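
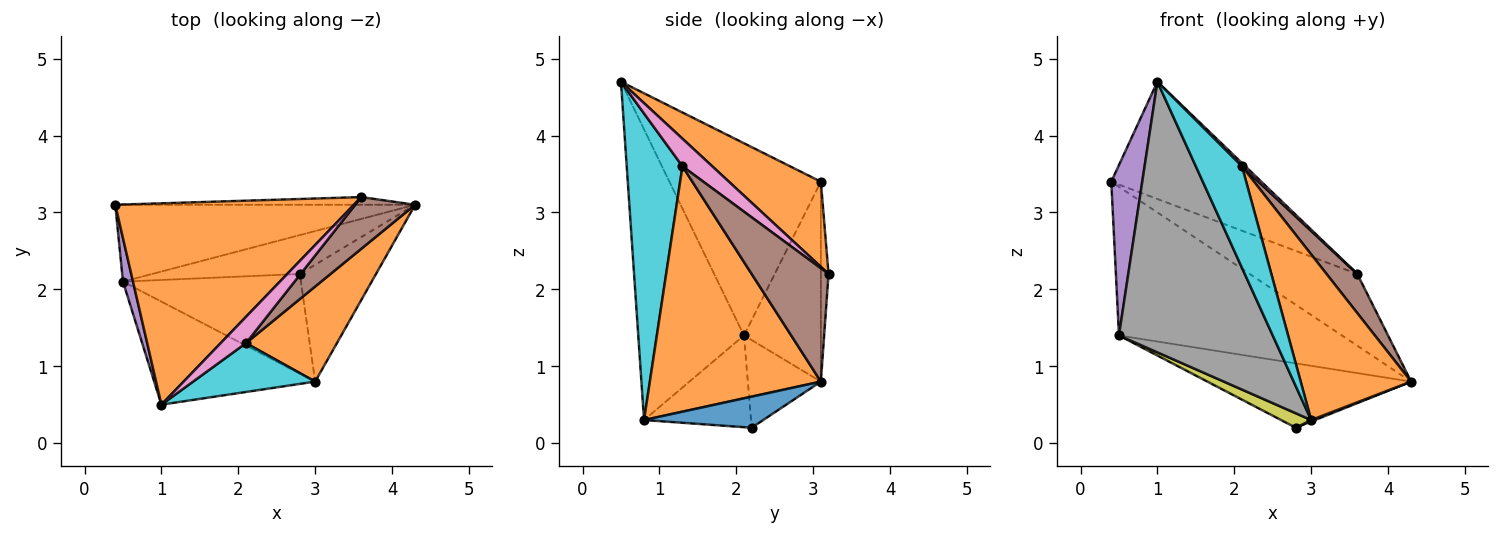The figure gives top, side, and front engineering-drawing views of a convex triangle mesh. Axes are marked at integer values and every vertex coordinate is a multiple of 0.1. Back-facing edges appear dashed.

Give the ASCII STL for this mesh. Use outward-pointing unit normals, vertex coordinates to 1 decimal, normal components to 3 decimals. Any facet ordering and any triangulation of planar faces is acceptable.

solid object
 facet normal -0.071 0.992 -0.106
  outer loop
   vertex 3.6 3.2 2.2
   vertex 4.3 3.1 0.8
   vertex 0.4 3.1 3.4
  endloop
 endfacet
 facet normal 0.295 0.481 0.826
  outer loop
   vertex 3.6 3.2 2.2
   vertex 0.4 3.1 3.4
   vertex 1.0 0.5 4.7
  endloop
 endfacet
 facet normal -0.293 0.849 -0.439
  outer loop
   vertex 0.5 2.1 1.4
   vertex 0.4 3.1 3.4
   vertex 4.3 3.1 0.8
  endloop
 endfacet
 facet normal -0.293 0.818 -0.494
  outer loop
   vertex 0.5 2.1 1.4
   vertex 4.3 3.1 0.8
   vertex 2.8 2.2 0.2
  endloop
 endfacet
 facet normal -0.978 -0.200 0.051
  outer loop
   vertex 0.5 2.1 1.4
   vertex 1.0 0.5 4.7
   vertex 0.4 3.1 3.4
  endloop
 endfacet
 facet normal 0.834 -0.333 0.441
  outer loop
   vertex 2.1 1.3 3.6
   vertex 4.3 3.1 0.8
   vertex 3.6 3.2 2.2
  endloop
 endfacet
 facet normal 0.734 -0.083 0.674
  outer loop
   vertex 2.1 1.3 3.6
   vertex 3.6 3.2 2.2
   vertex 1.0 0.5 4.7
  endloop
 endfacet
 facet normal -0.541 -0.786 -0.299
  outer loop
   vertex 3.0 0.8 0.3
   vertex 1.0 0.5 4.7
   vertex 0.5 2.1 1.4
  endloop
 endfacet
 facet normal -0.454 -0.128 -0.882
  outer loop
   vertex 3.0 0.8 0.3
   vertex 0.5 2.1 1.4
   vertex 2.8 2.2 0.2
  endloop
 endfacet
 facet normal 0.737 -0.610 0.293
  outer loop
   vertex 3.0 0.8 0.3
   vertex 2.1 1.3 3.6
   vertex 1.0 0.5 4.7
  endloop
 endfacet
 facet normal 0.378 -0.012 -0.926
  outer loop
   vertex 3.0 0.8 0.3
   vertex 2.8 2.2 0.2
   vertex 4.3 3.1 0.8
  endloop
 endfacet
 facet normal 0.802 -0.518 0.297
  outer loop
   vertex 3.0 0.8 0.3
   vertex 4.3 3.1 0.8
   vertex 2.1 1.3 3.6
  endloop
 endfacet
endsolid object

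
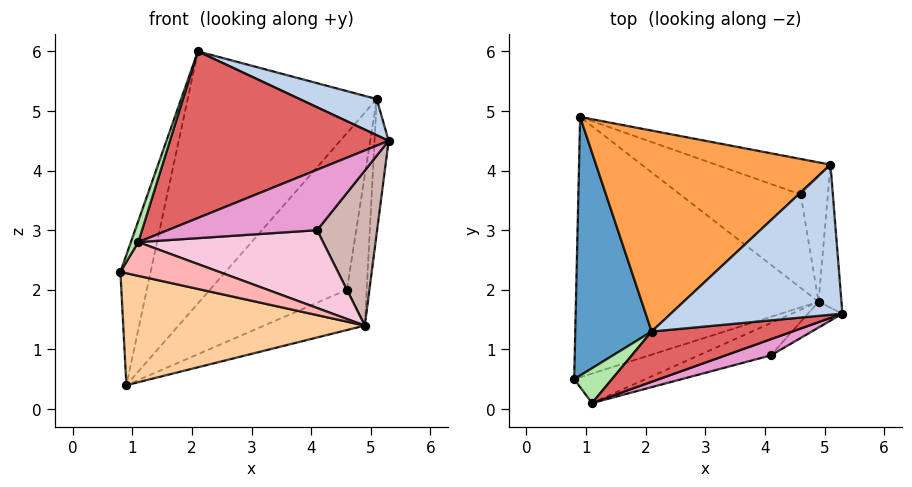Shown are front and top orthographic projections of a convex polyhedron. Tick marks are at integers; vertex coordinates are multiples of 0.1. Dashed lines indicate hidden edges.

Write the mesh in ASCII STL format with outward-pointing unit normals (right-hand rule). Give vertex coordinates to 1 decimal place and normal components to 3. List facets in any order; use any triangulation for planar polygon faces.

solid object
 facet normal -0.942 0.150 0.299
  outer loop
   vertex 2.1 1.3 6.0
   vertex 0.9 4.9 0.4
   vertex 0.8 0.5 2.3
  endloop
 endfacet
 facet normal 0.431 -0.211 0.877
  outer loop
   vertex 5.1 4.1 5.2
   vertex 2.1 1.3 6.0
   vertex 5.3 1.6 4.5
  endloop
 endfacet
 facet normal -0.491 0.681 0.543
  outer loop
   vertex 5.1 4.1 5.2
   vertex 0.9 4.9 0.4
   vertex 2.1 1.3 6.0
  endloop
 endfacet
 facet normal -0.076 -0.394 -0.916
  outer loop
   vertex 4.9 1.8 1.4
   vertex 0.8 0.5 2.3
   vertex 0.9 4.9 0.4
  endloop
 endfacet
 facet normal 0.986 0.113 -0.120
  outer loop
   vertex 4.9 1.8 1.4
   vertex 5.1 4.1 5.2
   vertex 5.3 1.6 4.5
  endloop
 endfacet
 facet normal -0.904 -0.221 0.366
  outer loop
   vertex 1.1 0.1 2.8
   vertex 2.1 1.3 6.0
   vertex 0.8 0.5 2.3
  endloop
 endfacet
 facet normal 0.220 -0.934 0.282
  outer loop
   vertex 1.1 0.1 2.8
   vertex 5.3 1.6 4.5
   vertex 2.1 1.3 6.0
  endloop
 endfacet
 facet normal 0.094 -0.749 -0.656
  outer loop
   vertex 1.1 0.1 2.8
   vertex 0.8 0.5 2.3
   vertex 4.9 1.8 1.4
  endloop
 endfacet
 facet normal 0.401 0.893 -0.202
  outer loop
   vertex 4.6 3.6 2.0
   vertex 0.9 4.9 0.4
   vertex 5.1 4.1 5.2
  endloop
 endfacet
 facet normal 0.473 0.349 -0.809
  outer loop
   vertex 4.6 3.6 2.0
   vertex 4.9 1.8 1.4
   vertex 0.9 4.9 0.4
  endloop
 endfacet
 facet normal 0.958 0.221 -0.184
  outer loop
   vertex 4.6 3.6 2.0
   vertex 5.1 4.1 5.2
   vertex 4.9 1.8 1.4
  endloop
 endfacet
 facet normal 0.615 -0.777 -0.130
  outer loop
   vertex 4.1 0.9 3.0
   vertex 4.9 1.8 1.4
   vertex 5.3 1.6 4.5
  endloop
 endfacet
 facet normal 0.234 -0.939 0.251
  outer loop
   vertex 4.1 0.9 3.0
   vertex 5.3 1.6 4.5
   vertex 1.1 0.1 2.8
  endloop
 endfacet
 facet normal 0.262 -0.891 -0.370
  outer loop
   vertex 4.1 0.9 3.0
   vertex 1.1 0.1 2.8
   vertex 4.9 1.8 1.4
  endloop
 endfacet
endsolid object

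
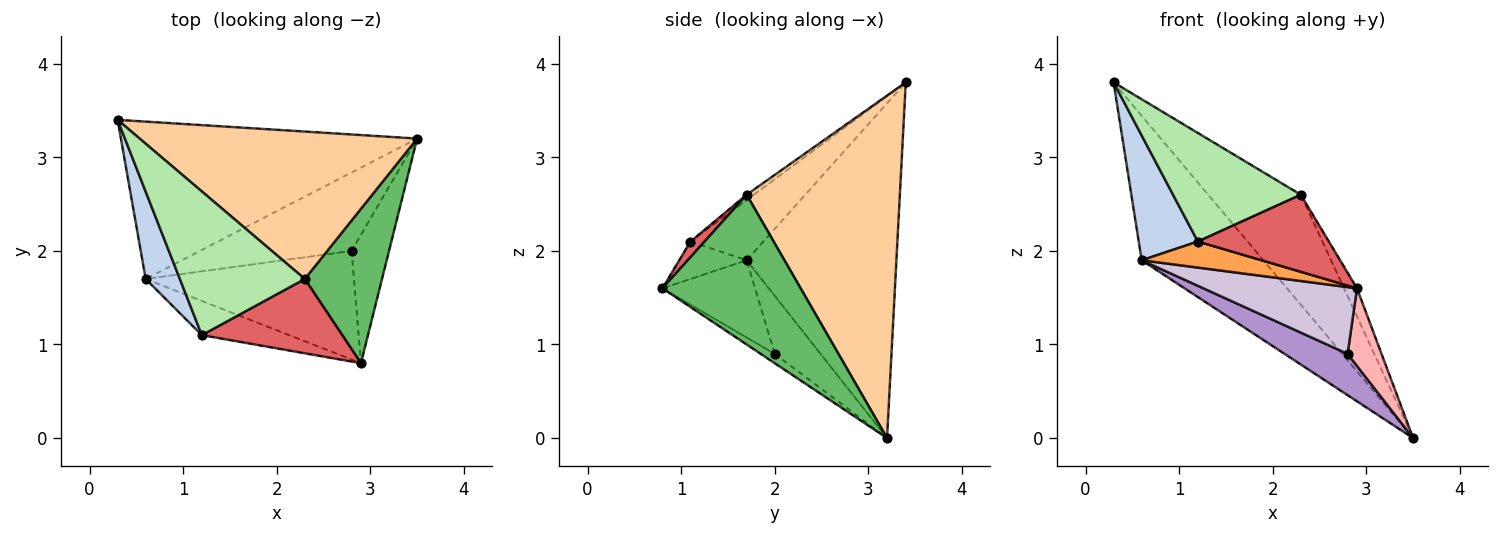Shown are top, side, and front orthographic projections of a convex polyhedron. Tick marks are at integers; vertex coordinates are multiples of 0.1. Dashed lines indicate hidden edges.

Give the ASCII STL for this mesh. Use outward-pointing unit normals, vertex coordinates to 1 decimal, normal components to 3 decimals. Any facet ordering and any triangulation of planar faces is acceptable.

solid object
 facet normal -0.640 0.520 -0.566
  outer loop
   vertex 0.6 1.7 1.9
   vertex 0.3 3.4 3.8
   vertex 3.5 3.2 0.0
  endloop
 endfacet
 facet normal -0.711 -0.576 0.403
  outer loop
   vertex 1.2 1.1 2.1
   vertex 0.3 3.4 3.8
   vertex 0.6 1.7 1.9
  endloop
 endfacet
 facet normal -0.323 -0.574 -0.753
  outer loop
   vertex 1.2 1.1 2.1
   vertex 0.6 1.7 1.9
   vertex 2.9 0.8 1.6
  endloop
 endfacet
 facet normal 0.703 0.425 0.570
  outer loop
   vertex 2.3 1.7 2.6
   vertex 3.5 3.2 0.0
   vertex 0.3 3.4 3.8
  endloop
 endfacet
 facet normal 0.886 0.083 0.457
  outer loop
   vertex 2.3 1.7 2.6
   vertex 2.9 0.8 1.6
   vertex 3.5 3.2 0.0
  endloop
 endfacet
 facet normal -0.034 -0.603 0.797
  outer loop
   vertex 2.3 1.7 2.6
   vertex 0.3 3.4 3.8
   vertex 1.2 1.1 2.1
  endloop
 endfacet
 facet normal 0.077 -0.718 0.692
  outer loop
   vertex 2.3 1.7 2.6
   vertex 1.2 1.1 2.1
   vertex 2.9 0.8 1.6
  endloop
 endfacet
 facet normal -0.209 -0.506 -0.837
  outer loop
   vertex 2.8 2.0 0.9
   vertex 3.5 3.2 0.0
   vertex 2.9 0.8 1.6
  endloop
 endfacet
 facet normal -0.321 -0.441 -0.838
  outer loop
   vertex 2.8 2.0 0.9
   vertex 0.6 1.7 1.9
   vertex 3.5 3.2 0.0
  endloop
 endfacet
 facet normal -0.301 -0.499 -0.813
  outer loop
   vertex 2.8 2.0 0.9
   vertex 2.9 0.8 1.6
   vertex 0.6 1.7 1.9
  endloop
 endfacet
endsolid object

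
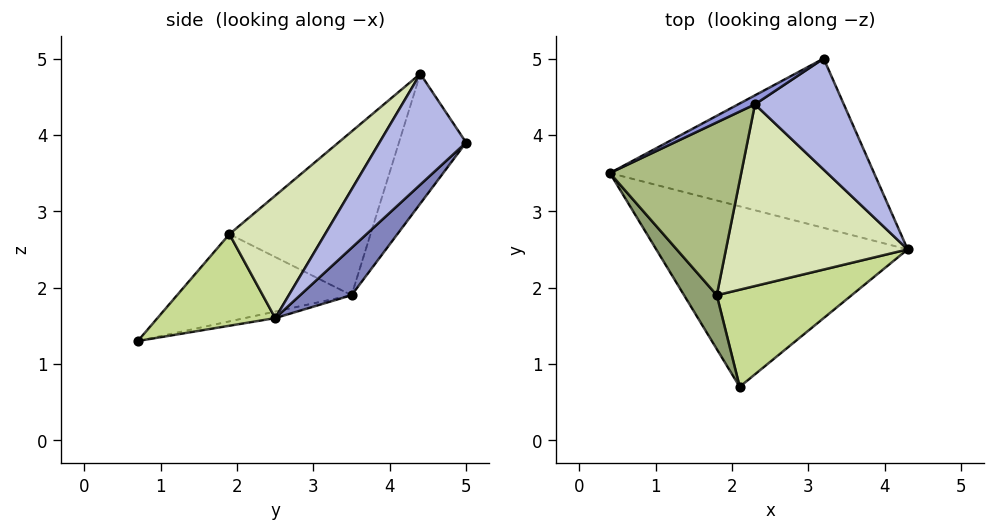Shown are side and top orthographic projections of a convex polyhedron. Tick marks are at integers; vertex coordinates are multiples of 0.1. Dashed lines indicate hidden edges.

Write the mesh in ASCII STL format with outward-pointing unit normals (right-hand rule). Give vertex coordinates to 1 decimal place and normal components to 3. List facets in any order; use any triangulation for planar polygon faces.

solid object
 facet normal -0.026 0.195 -0.981
  outer loop
   vertex 2.1 0.7 1.3
   vertex 0.4 3.5 1.9
   vertex 4.3 2.5 1.6
  endloop
 endfacet
 facet normal 0.126 0.701 -0.702
  outer loop
   vertex 3.2 5.0 3.9
   vertex 4.3 2.5 1.6
   vertex 0.4 3.5 1.9
  endloop
 endfacet
 facet normal -0.507 0.859 0.066
  outer loop
   vertex 3.2 5.0 3.9
   vertex 0.4 3.5 1.9
   vertex 2.3 4.4 4.8
  endloop
 endfacet
 facet normal 0.760 -0.226 0.609
  outer loop
   vertex 3.2 5.0 3.9
   vertex 2.3 4.4 4.8
   vertex 4.3 2.5 1.6
  endloop
 endfacet
 facet normal -0.787 -0.541 0.295
  outer loop
   vertex 1.8 1.9 2.7
   vertex 0.4 3.5 1.9
   vertex 2.1 0.7 1.3
  endloop
 endfacet
 facet normal -0.732 -0.347 0.587
  outer loop
   vertex 1.8 1.9 2.7
   vertex 2.3 4.4 4.8
   vertex 0.4 3.5 1.9
  endloop
 endfacet
 facet normal 0.434 -0.636 0.638
  outer loop
   vertex 1.8 1.9 2.7
   vertex 2.1 0.7 1.3
   vertex 4.3 2.5 1.6
  endloop
 endfacet
 facet normal 0.435 -0.629 0.645
  outer loop
   vertex 1.8 1.9 2.7
   vertex 4.3 2.5 1.6
   vertex 2.3 4.4 4.8
  endloop
 endfacet
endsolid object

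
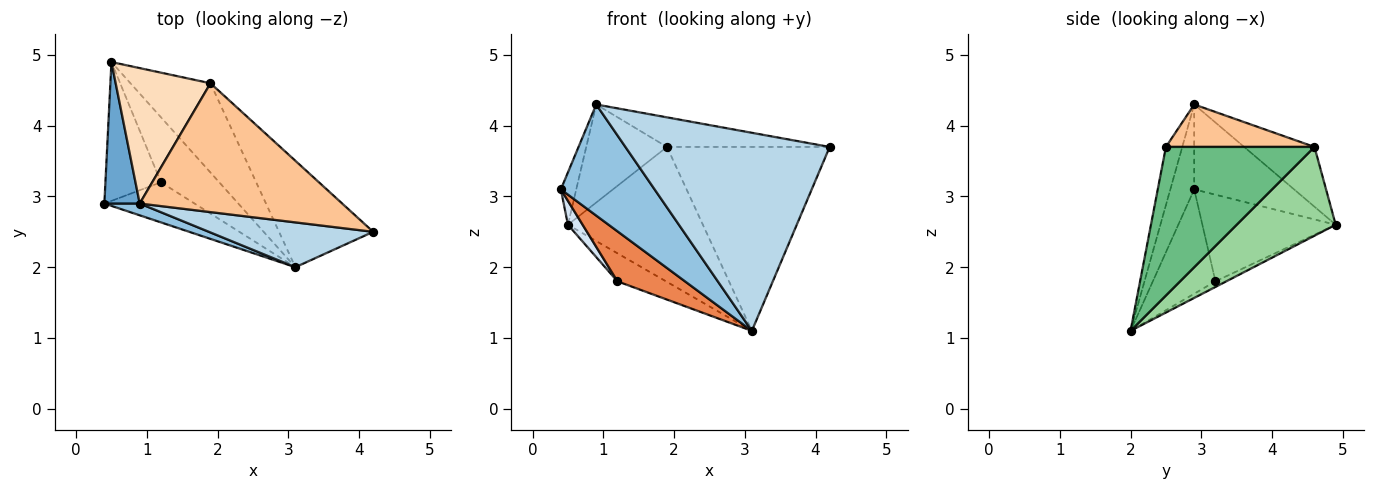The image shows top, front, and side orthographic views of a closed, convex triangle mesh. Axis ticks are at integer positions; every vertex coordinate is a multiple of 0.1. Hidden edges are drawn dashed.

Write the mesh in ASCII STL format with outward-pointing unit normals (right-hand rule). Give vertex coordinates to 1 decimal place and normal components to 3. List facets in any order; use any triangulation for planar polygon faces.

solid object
 facet normal -0.914 0.141 0.381
  outer loop
   vertex 0.9 2.9 4.3
   vertex 0.5 4.9 2.6
   vertex 0.4 2.9 3.1
  endloop
 endfacet
 facet normal -0.246 -0.964 0.102
  outer loop
   vertex 0.9 2.9 4.3
   vertex 0.4 2.9 3.1
   vertex 3.1 2.0 1.1
  endloop
 endfacet
 facet normal -0.078 -0.972 0.220
  outer loop
   vertex 0.9 2.9 4.3
   vertex 3.1 2.0 1.1
   vertex 4.2 2.5 3.7
  endloop
 endfacet
 facet normal -0.838 -0.092 -0.537
  outer loop
   vertex 1.2 3.2 1.8
   vertex 0.4 2.9 3.1
   vertex 0.5 4.9 2.6
  endloop
 endfacet
 facet normal -0.586 -0.632 -0.507
  outer loop
   vertex 1.2 3.2 1.8
   vertex 3.1 2.0 1.1
   vertex 0.4 2.9 3.1
  endloop
 endfacet
 facet normal -0.088 0.394 -0.915
  outer loop
   vertex 1.2 3.2 1.8
   vertex 0.5 4.9 2.6
   vertex 3.1 2.0 1.1
  endloop
 endfacet
 facet normal 0.200 0.219 0.955
  outer loop
   vertex 1.9 4.6 3.7
   vertex 0.9 2.9 4.3
   vertex 4.2 2.5 3.7
  endloop
 endfacet
 facet normal -0.455 0.522 0.721
  outer loop
   vertex 1.9 4.6 3.7
   vertex 0.5 4.9 2.6
   vertex 0.9 2.9 4.3
  endloop
 endfacet
 facet normal 0.620 0.679 -0.393
  outer loop
   vertex 1.9 4.6 3.7
   vertex 4.2 2.5 3.7
   vertex 3.1 2.0 1.1
  endloop
 endfacet
 facet normal 0.522 0.711 -0.470
  outer loop
   vertex 1.9 4.6 3.7
   vertex 3.1 2.0 1.1
   vertex 0.5 4.9 2.6
  endloop
 endfacet
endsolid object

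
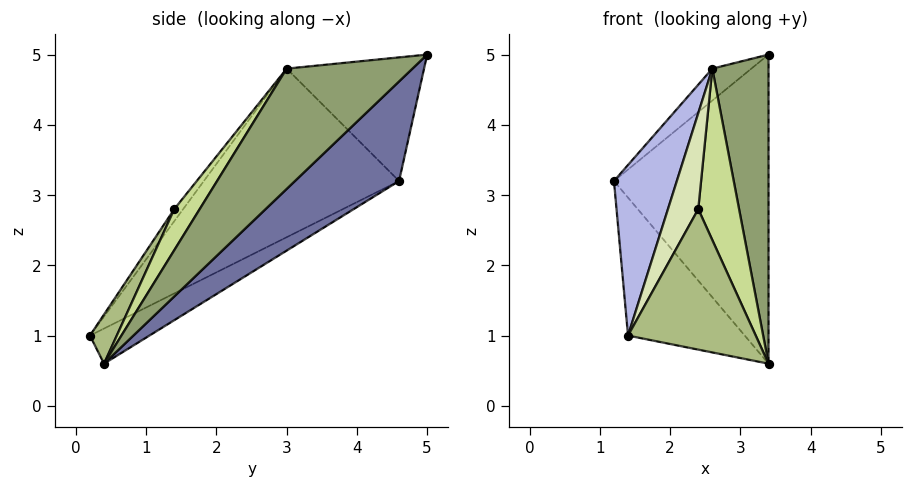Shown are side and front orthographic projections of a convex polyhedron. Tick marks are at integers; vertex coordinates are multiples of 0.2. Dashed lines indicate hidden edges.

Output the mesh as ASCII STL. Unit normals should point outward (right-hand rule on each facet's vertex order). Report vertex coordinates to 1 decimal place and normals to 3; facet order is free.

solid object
 facet normal 0.422 0.627 -0.655
  outer loop
   vertex 3.4 5.0 5.0
   vertex 3.4 0.4 0.6
   vertex 1.2 4.6 3.2
  endloop
 endfacet
 facet normal -0.218 0.428 -0.877
  outer loop
   vertex 1.4 0.2 1.0
   vertex 1.2 4.6 3.2
   vertex 3.4 0.4 0.6
  endloop
 endfacet
 facet normal -0.642 0.182 0.744
  outer loop
   vertex 2.6 3.0 4.8
   vertex 3.4 5.0 5.0
   vertex 1.2 4.6 3.2
  endloop
 endfacet
 facet normal -0.842 -0.271 0.466
  outer loop
   vertex 2.6 3.0 4.8
   vertex 1.2 4.6 3.2
   vertex 1.4 0.2 1.0
  endloop
 endfacet
 facet normal 0.840 -0.375 0.392
  outer loop
   vertex 2.6 3.0 4.8
   vertex 3.4 0.4 0.6
   vertex 3.4 5.0 5.0
  endloop
 endfacet
 facet normal 0.181 -0.862 0.474
  outer loop
   vertex 2.4 1.4 2.8
   vertex 1.4 0.2 1.0
   vertex 3.4 0.4 0.6
  endloop
 endfacet
 facet normal 0.448 -0.719 0.531
  outer loop
   vertex 2.4 1.4 2.8
   vertex 3.4 0.4 0.6
   vertex 2.6 3.0 4.8
  endloop
 endfacet
 facet normal -0.220 -0.751 0.623
  outer loop
   vertex 2.4 1.4 2.8
   vertex 2.6 3.0 4.8
   vertex 1.4 0.2 1.0
  endloop
 endfacet
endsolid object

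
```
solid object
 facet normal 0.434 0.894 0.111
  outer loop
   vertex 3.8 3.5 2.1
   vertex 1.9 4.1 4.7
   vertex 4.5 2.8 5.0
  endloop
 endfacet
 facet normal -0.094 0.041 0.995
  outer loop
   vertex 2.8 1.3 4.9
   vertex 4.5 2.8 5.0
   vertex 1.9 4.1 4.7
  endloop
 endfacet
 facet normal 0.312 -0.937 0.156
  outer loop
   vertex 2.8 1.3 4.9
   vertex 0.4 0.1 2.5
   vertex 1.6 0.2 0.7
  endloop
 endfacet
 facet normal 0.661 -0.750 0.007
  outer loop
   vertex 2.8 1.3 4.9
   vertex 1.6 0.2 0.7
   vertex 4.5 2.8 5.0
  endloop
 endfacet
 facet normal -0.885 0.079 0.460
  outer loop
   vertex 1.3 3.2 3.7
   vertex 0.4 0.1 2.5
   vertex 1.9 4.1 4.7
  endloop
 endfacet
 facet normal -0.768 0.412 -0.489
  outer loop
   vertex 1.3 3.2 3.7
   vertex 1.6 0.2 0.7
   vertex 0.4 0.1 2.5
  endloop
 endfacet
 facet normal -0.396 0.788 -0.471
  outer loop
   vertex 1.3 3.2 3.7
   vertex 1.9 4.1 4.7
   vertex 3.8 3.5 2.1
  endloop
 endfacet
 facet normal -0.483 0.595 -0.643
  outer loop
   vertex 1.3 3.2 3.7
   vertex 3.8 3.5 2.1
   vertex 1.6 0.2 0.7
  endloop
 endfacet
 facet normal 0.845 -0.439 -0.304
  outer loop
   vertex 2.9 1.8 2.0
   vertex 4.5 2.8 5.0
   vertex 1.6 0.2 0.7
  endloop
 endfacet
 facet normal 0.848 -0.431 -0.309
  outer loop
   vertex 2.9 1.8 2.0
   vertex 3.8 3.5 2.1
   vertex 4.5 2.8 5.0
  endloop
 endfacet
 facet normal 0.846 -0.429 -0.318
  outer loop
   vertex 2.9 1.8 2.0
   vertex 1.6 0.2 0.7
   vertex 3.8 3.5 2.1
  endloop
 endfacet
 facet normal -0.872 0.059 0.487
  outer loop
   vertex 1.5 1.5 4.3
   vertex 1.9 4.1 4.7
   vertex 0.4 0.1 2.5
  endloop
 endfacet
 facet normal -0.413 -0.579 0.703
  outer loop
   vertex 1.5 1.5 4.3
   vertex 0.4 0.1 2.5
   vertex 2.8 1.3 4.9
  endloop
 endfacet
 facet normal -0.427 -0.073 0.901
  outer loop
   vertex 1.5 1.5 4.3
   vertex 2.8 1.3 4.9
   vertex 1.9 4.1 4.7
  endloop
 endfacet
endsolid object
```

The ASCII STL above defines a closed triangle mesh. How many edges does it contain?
21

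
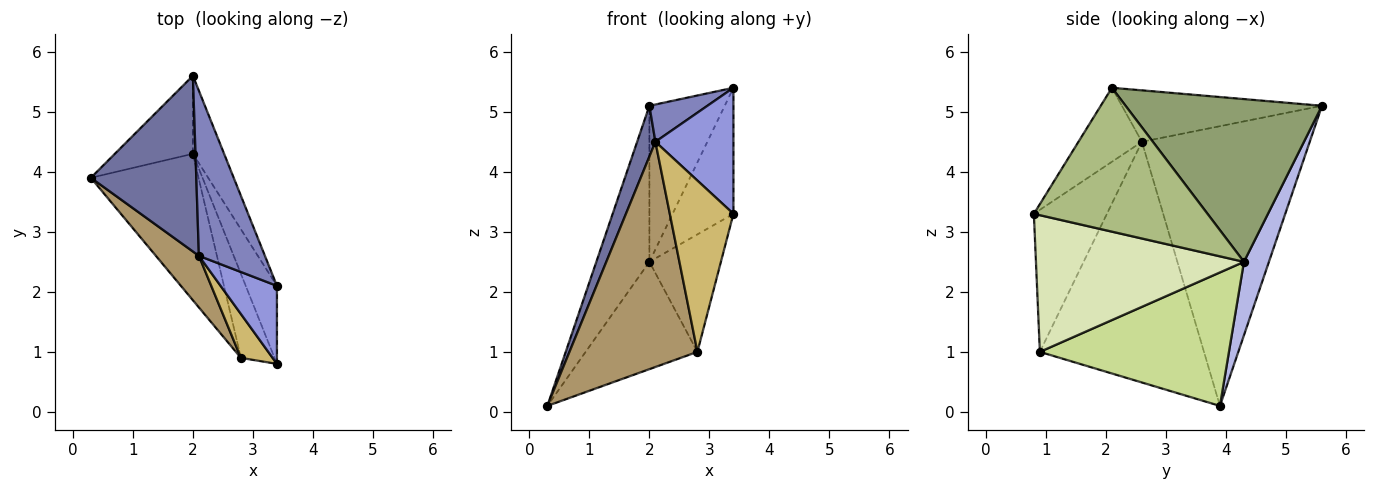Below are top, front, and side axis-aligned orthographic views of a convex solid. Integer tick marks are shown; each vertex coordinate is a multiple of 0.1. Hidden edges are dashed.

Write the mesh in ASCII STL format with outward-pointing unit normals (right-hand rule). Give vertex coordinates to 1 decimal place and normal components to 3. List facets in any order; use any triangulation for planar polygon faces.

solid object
 facet normal -0.931 -0.101 0.351
  outer loop
   vertex 2.1 2.6 4.5
   vertex 2.0 5.6 5.1
   vertex 0.3 3.9 0.1
  endloop
 endfacet
 facet normal -0.605 -0.175 0.777
  outer loop
   vertex 2.1 2.6 4.5
   vertex 3.4 2.1 5.4
   vertex 2.0 5.6 5.1
  endloop
 endfacet
 facet normal -0.569 -0.699 0.433
  outer loop
   vertex 2.1 2.6 4.5
   vertex 3.4 0.8 3.3
   vertex 3.4 2.1 5.4
  endloop
 endfacet
 facet normal 0.388 0.824 -0.412
  outer loop
   vertex 2.0 4.3 2.5
   vertex 0.3 3.9 0.1
   vertex 2.0 5.6 5.1
  endloop
 endfacet
 facet normal 0.919 0.353 -0.176
  outer loop
   vertex 2.0 4.3 2.5
   vertex 2.0 5.6 5.1
   vertex 3.4 2.1 5.4
  endloop
 endfacet
 facet normal 0.925 0.324 -0.201
  outer loop
   vertex 2.0 4.3 2.5
   vertex 3.4 2.1 5.4
   vertex 3.4 0.8 3.3
  endloop
 endfacet
 facet normal 0.707 0.418 -0.570
  outer loop
   vertex 2.8 0.9 1.0
   vertex 0.3 3.9 0.1
   vertex 2.0 4.3 2.5
  endloop
 endfacet
 facet normal 0.921 0.317 -0.227
  outer loop
   vertex 2.8 0.9 1.0
   vertex 2.0 4.3 2.5
   vertex 3.4 0.8 3.3
  endloop
 endfacet
 facet normal -0.781 -0.609 0.140
  outer loop
   vertex 2.8 0.9 1.0
   vertex 2.1 2.6 4.5
   vertex 0.3 3.9 0.1
  endloop
 endfacet
 facet normal -0.744 -0.648 0.166
  outer loop
   vertex 2.8 0.9 1.0
   vertex 3.4 0.8 3.3
   vertex 2.1 2.6 4.5
  endloop
 endfacet
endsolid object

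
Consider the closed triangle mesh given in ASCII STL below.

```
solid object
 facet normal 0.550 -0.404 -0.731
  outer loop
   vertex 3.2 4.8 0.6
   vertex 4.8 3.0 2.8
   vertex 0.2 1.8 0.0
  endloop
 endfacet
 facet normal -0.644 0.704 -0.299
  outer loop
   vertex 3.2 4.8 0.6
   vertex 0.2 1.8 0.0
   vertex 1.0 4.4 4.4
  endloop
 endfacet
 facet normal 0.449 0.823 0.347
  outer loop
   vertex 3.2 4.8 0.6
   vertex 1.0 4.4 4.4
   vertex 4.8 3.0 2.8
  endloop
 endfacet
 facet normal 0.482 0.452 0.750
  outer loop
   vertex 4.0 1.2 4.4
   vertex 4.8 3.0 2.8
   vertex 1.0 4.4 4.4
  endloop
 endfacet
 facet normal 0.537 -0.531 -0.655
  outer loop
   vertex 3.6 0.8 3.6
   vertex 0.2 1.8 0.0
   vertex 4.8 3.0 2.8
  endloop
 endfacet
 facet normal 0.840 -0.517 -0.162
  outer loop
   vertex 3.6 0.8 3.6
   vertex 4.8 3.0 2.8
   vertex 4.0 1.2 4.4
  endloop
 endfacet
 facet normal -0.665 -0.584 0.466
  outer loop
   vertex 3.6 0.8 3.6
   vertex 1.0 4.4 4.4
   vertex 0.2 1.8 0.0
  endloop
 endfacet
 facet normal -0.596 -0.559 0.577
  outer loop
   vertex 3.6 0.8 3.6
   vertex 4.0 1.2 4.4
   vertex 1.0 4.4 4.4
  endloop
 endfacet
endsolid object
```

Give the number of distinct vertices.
6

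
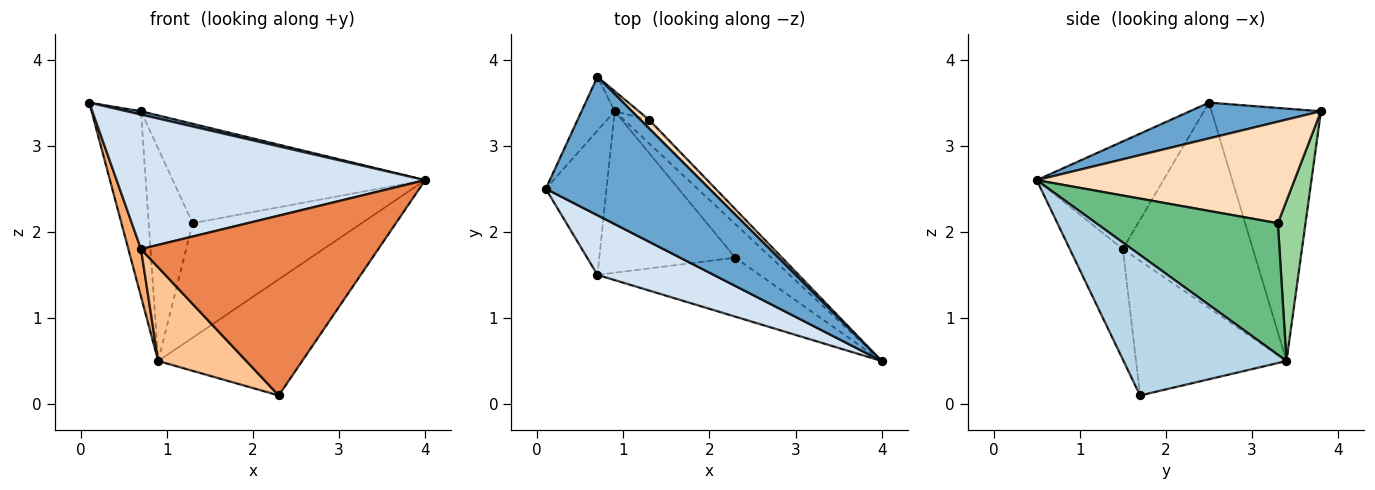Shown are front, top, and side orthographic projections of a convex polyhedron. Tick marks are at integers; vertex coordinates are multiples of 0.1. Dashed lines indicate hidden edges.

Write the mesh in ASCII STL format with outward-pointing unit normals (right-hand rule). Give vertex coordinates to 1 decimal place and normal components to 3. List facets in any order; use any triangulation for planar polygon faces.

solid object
 facet normal 0.213 -0.023 0.977
  outer loop
   vertex 0.7 3.8 3.4
   vertex 0.1 2.5 3.5
   vertex 4.0 0.5 2.6
  endloop
 endfacet
 facet normal -0.905 0.409 -0.119
  outer loop
   vertex 0.9 3.4 0.5
   vertex 0.1 2.5 3.5
   vertex 0.7 3.8 3.4
  endloop
 endfacet
 facet normal 0.736 0.650 -0.188
  outer loop
   vertex 0.9 3.4 0.5
   vertex 4.0 0.5 2.6
   vertex 2.3 1.7 0.1
  endloop
 endfacet
 facet normal -0.351 -0.856 0.379
  outer loop
   vertex 0.7 1.5 1.8
   vertex 4.0 0.5 2.6
   vertex 0.1 2.5 3.5
  endloop
 endfacet
 facet normal -0.208 -0.929 -0.305
  outer loop
   vertex 0.7 1.5 1.8
   vertex 2.3 1.7 0.1
   vertex 4.0 0.5 2.6
  endloop
 endfacet
 facet normal -0.955 -0.093 -0.282
  outer loop
   vertex 0.7 1.5 1.8
   vertex 0.1 2.5 3.5
   vertex 0.9 3.4 0.5
  endloop
 endfacet
 facet normal -0.650 -0.381 -0.657
  outer loop
   vertex 0.7 1.5 1.8
   vertex 0.9 3.4 0.5
   vertex 2.3 1.7 0.1
  endloop
 endfacet
 facet normal 0.713 0.698 0.060
  outer loop
   vertex 1.3 3.3 2.1
   vertex 0.7 3.8 3.4
   vertex 4.0 0.5 2.6
  endloop
 endfacet
 facet normal 0.725 0.674 -0.139
  outer loop
   vertex 1.3 3.3 2.1
   vertex 4.0 0.5 2.6
   vertex 0.9 3.4 0.5
  endloop
 endfacet
 facet normal 0.530 0.844 -0.080
  outer loop
   vertex 1.3 3.3 2.1
   vertex 0.9 3.4 0.5
   vertex 0.7 3.8 3.4
  endloop
 endfacet
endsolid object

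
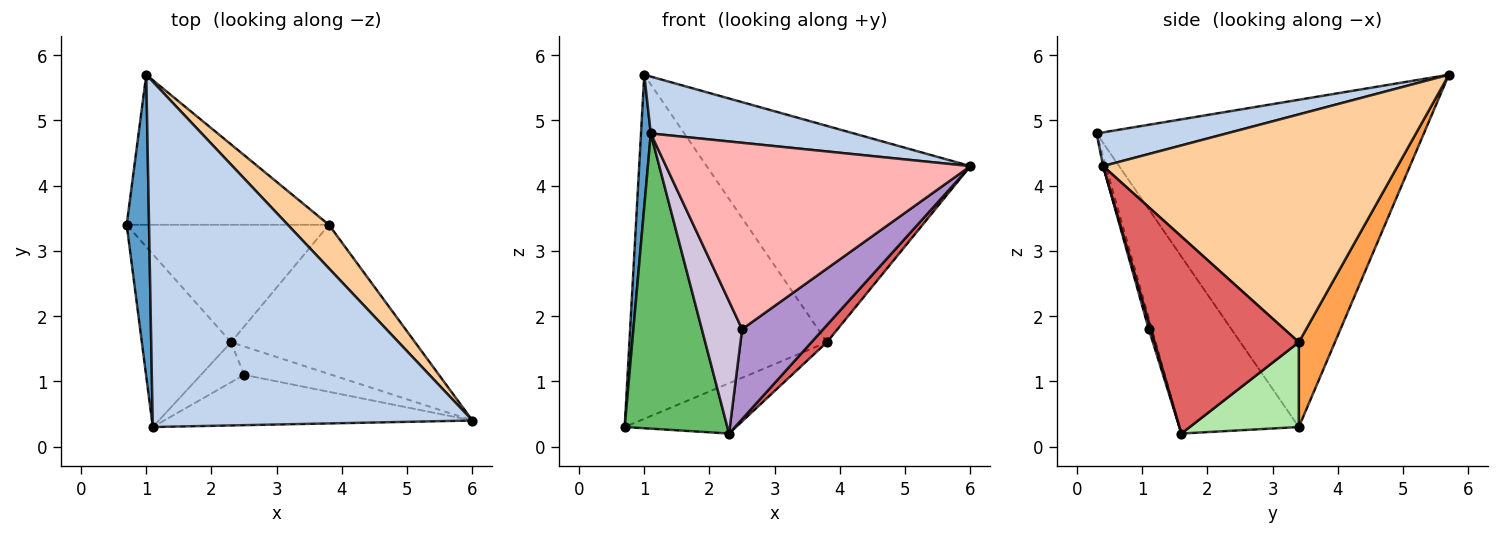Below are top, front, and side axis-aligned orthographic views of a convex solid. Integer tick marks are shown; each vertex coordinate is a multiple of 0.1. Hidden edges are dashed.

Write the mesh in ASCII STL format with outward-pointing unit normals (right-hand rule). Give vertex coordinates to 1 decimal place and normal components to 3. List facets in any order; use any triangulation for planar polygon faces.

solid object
 facet normal -0.997 -0.030 0.068
  outer loop
   vertex 1.0 5.7 5.7
   vertex 0.7 3.4 0.3
   vertex 1.1 0.3 4.8
  endloop
 endfacet
 facet normal 0.103 -0.162 0.981
  outer loop
   vertex 1.0 5.7 5.7
   vertex 1.1 0.3 4.8
   vertex 6.0 0.4 4.3
  endloop
 endfacet
 facet normal 0.165 0.904 -0.394
  outer loop
   vertex 3.8 3.4 1.6
   vertex 0.7 3.4 0.3
   vertex 1.0 5.7 5.7
  endloop
 endfacet
 facet normal 0.738 0.661 0.133
  outer loop
   vertex 3.8 3.4 1.6
   vertex 1.0 5.7 5.7
   vertex 6.0 0.4 4.3
  endloop
 endfacet
 facet normal -0.708 -0.609 -0.357
  outer loop
   vertex 2.3 1.6 0.2
   vertex 1.1 0.3 4.8
   vertex 0.7 3.4 0.3
  endloop
 endfacet
 facet normal 0.360 0.367 -0.858
  outer loop
   vertex 2.3 1.6 0.2
   vertex 0.7 3.4 0.3
   vertex 3.8 3.4 1.6
  endloop
 endfacet
 facet normal 0.729 -0.078 -0.680
  outer loop
   vertex 2.3 1.6 0.2
   vertex 3.8 3.4 1.6
   vertex 6.0 0.4 4.3
  endloop
 endfacet
 facet normal -0.007 -0.965 -0.261
  outer loop
   vertex 2.5 1.1 1.8
   vertex 6.0 0.4 4.3
   vertex 1.1 0.3 4.8
  endloop
 endfacet
 facet normal 0.024 -0.953 -0.301
  outer loop
   vertex 2.5 1.1 1.8
   vertex 2.3 1.6 0.2
   vertex 6.0 0.4 4.3
  endloop
 endfacet
 facet normal -0.074 -0.954 -0.289
  outer loop
   vertex 2.5 1.1 1.8
   vertex 1.1 0.3 4.8
   vertex 2.3 1.6 0.2
  endloop
 endfacet
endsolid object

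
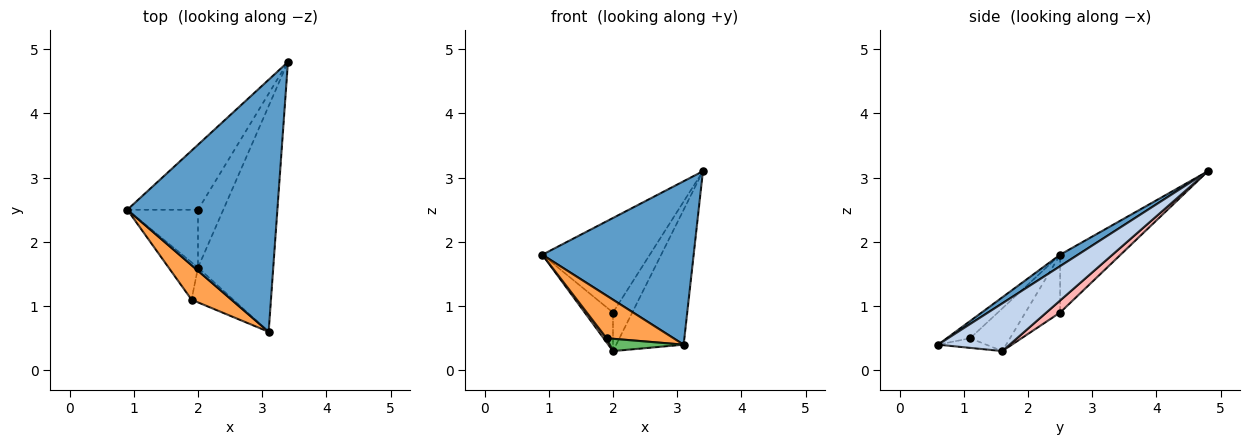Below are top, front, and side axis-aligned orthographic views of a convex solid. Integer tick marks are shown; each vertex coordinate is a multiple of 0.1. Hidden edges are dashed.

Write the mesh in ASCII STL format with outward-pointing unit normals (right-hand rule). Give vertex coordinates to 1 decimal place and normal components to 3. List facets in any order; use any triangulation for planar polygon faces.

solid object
 facet normal 0.064 -0.543 0.837
  outer loop
   vertex 3.1 0.6 0.4
   vertex 3.4 4.8 3.1
   vertex 0.9 2.5 1.8
  endloop
 endfacet
 facet normal 0.478 0.451 -0.754
  outer loop
   vertex 2.0 1.6 0.3
   vertex 3.4 4.8 3.1
   vertex 3.1 0.6 0.4
  endloop
 endfacet
 facet normal -0.262 -0.751 0.607
  outer loop
   vertex 1.9 1.1 0.5
   vertex 3.1 0.6 0.4
   vertex 0.9 2.5 1.8
  endloop
 endfacet
 facet normal -0.822 -0.062 -0.566
  outer loop
   vertex 1.9 1.1 0.5
   vertex 0.9 2.5 1.8
   vertex 2.0 1.6 0.3
  endloop
 endfacet
 facet normal -0.213 -0.326 -0.921
  outer loop
   vertex 1.9 1.1 0.5
   vertex 2.0 1.6 0.3
   vertex 3.1 0.6 0.4
  endloop
 endfacet
 facet normal -0.421 0.748 -0.514
  outer loop
   vertex 2.0 2.5 0.9
   vertex 0.9 2.5 1.8
   vertex 3.4 4.8 3.1
  endloop
 endfacet
 facet normal -0.563 0.459 -0.688
  outer loop
   vertex 2.0 2.5 0.9
   vertex 2.0 1.6 0.3
   vertex 0.9 2.5 1.8
  endloop
 endfacet
 facet normal 0.368 0.516 -0.774
  outer loop
   vertex 2.0 2.5 0.9
   vertex 3.4 4.8 3.1
   vertex 2.0 1.6 0.3
  endloop
 endfacet
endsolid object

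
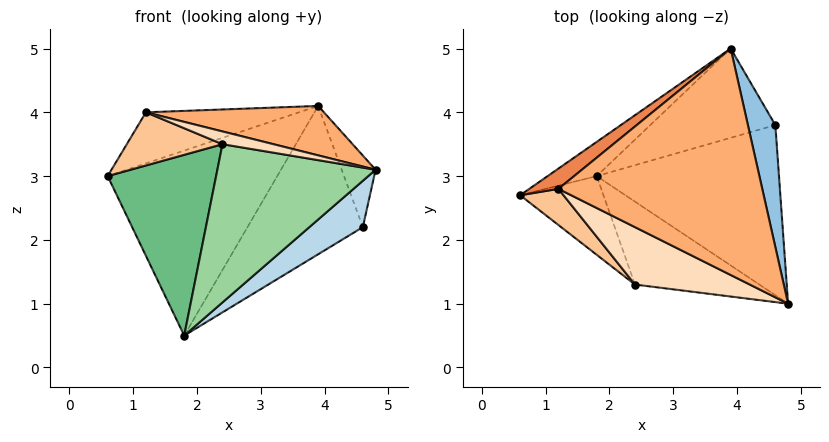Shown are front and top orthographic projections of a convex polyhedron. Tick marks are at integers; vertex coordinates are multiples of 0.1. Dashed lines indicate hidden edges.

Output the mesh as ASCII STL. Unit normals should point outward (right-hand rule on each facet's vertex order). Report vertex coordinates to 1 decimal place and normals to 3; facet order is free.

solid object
 facet normal -0.530 0.834 -0.154
  outer loop
   vertex 1.8 3.0 0.5
   vertex 0.6 2.7 3.0
   vertex 3.9 5.0 4.1
  endloop
 endfacet
 facet normal 0.955 0.151 0.257
  outer loop
   vertex 4.6 3.8 2.2
   vertex 3.9 5.0 4.1
   vertex 4.8 1.0 3.1
  endloop
 endfacet
 facet normal 0.551 -0.219 -0.805
  outer loop
   vertex 4.6 3.8 2.2
   vertex 4.8 1.0 3.1
   vertex 1.8 3.0 0.5
  endloop
 endfacet
 facet normal 0.068 0.855 -0.515
  outer loop
   vertex 4.6 3.8 2.2
   vertex 1.8 3.0 0.5
   vertex 3.9 5.0 4.1
  endloop
 endfacet
 facet normal -0.610 0.736 0.293
  outer loop
   vertex 1.2 2.8 4.0
   vertex 3.9 5.0 4.1
   vertex 0.6 2.7 3.0
  endloop
 endfacet
 facet normal 0.136 -0.211 0.968
  outer loop
   vertex 1.2 2.8 4.0
   vertex 4.8 1.0 3.1
   vertex 3.9 5.0 4.1
  endloop
 endfacet
 facet normal -0.624 -0.646 0.439
  outer loop
   vertex 2.4 1.3 3.5
   vertex 1.2 2.8 4.0
   vertex 0.6 2.7 3.0
  endloop
 endfacet
 facet normal 0.134 -0.215 0.967
  outer loop
   vertex 2.4 1.3 3.5
   vertex 4.8 1.0 3.1
   vertex 1.2 2.8 4.0
  endloop
 endfacet
 facet normal -0.516 -0.785 -0.342
  outer loop
   vertex 2.4 1.3 3.5
   vertex 0.6 2.7 3.0
   vertex 1.8 3.0 0.5
  endloop
 endfacet
 facet normal -0.185 -0.870 -0.456
  outer loop
   vertex 2.4 1.3 3.5
   vertex 1.8 3.0 0.5
   vertex 4.8 1.0 3.1
  endloop
 endfacet
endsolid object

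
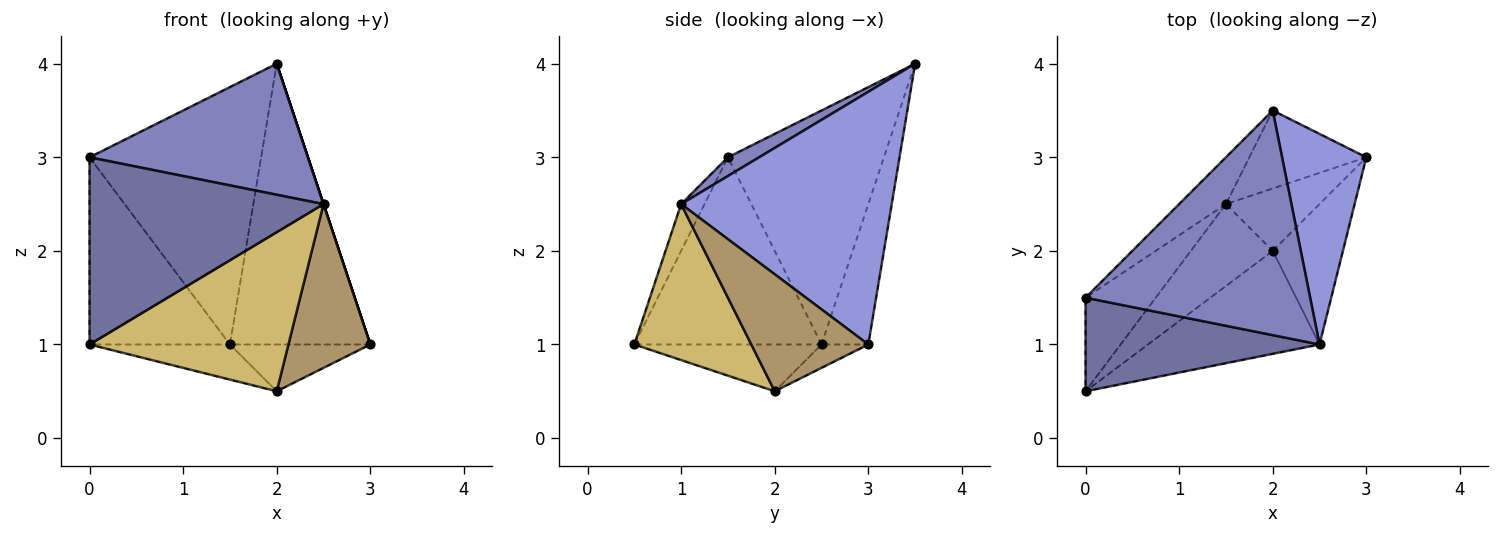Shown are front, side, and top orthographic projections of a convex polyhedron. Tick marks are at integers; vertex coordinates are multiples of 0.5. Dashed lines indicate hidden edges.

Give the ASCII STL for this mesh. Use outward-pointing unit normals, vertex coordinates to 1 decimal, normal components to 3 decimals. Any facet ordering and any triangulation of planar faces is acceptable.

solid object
 facet normal -0.089 -0.891 0.445
  outer loop
   vertex 2.5 1.0 2.5
   vertex 0.0 1.5 3.0
   vertex 0.0 0.5 1.0
  endloop
 endfacet
 facet normal 0.072 -0.503 0.862
  outer loop
   vertex 2.5 1.0 2.5
   vertex 2.0 3.5 4.0
   vertex 0.0 1.5 3.0
  endloop
 endfacet
 facet normal 0.949 0.000 0.316
  outer loop
   vertex 2.5 1.0 2.5
   vertex 3.0 3.0 1.0
   vertex 2.0 3.5 4.0
  endloop
 endfacet
 facet normal -0.766 0.575 -0.287
  outer loop
   vertex 1.5 2.5 1.0
   vertex 0.0 0.5 1.0
   vertex 0.0 1.5 3.0
  endloop
 endfacet
 facet normal -0.667 0.733 -0.133
  outer loop
   vertex 1.5 2.5 1.0
   vertex 0.0 1.5 3.0
   vertex 2.0 3.5 4.0
  endloop
 endfacet
 facet normal -0.306 0.917 -0.255
  outer loop
   vertex 1.5 2.5 1.0
   vertex 2.0 3.5 4.0
   vertex 3.0 3.0 1.0
  endloop
 endfacet
 facet normal -0.196 0.588 -0.784
  outer loop
   vertex 2.0 2.0 0.5
   vertex 1.5 2.5 1.0
   vertex 3.0 3.0 1.0
  endloop
 endfacet
 facet normal -0.465 0.349 -0.814
  outer loop
   vertex 2.0 2.0 0.5
   vertex 0.0 0.5 1.0
   vertex 1.5 2.5 1.0
  endloop
 endfacet
 facet normal 0.735 -0.515 -0.441
  outer loop
   vertex 2.0 2.0 0.5
   vertex 3.0 3.0 1.0
   vertex 2.5 1.0 2.5
  endloop
 endfacet
 facet normal 0.443 -0.753 -0.487
  outer loop
   vertex 2.0 2.0 0.5
   vertex 2.5 1.0 2.5
   vertex 0.0 0.5 1.0
  endloop
 endfacet
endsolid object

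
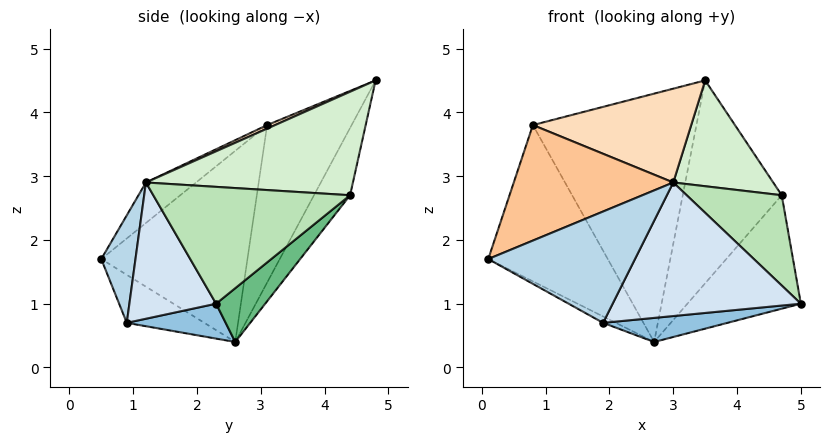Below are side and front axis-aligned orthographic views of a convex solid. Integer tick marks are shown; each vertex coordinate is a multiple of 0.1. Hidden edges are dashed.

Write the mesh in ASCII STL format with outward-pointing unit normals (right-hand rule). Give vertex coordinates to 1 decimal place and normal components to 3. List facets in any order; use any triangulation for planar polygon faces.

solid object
 facet normal -0.498 0.082 -0.863
  outer loop
   vertex 1.9 0.9 0.7
   vertex 0.1 0.5 1.7
   vertex 2.7 2.6 0.4
  endloop
 endfacet
 facet normal 0.211 -0.265 -0.941
  outer loop
   vertex 1.9 0.9 0.7
   vertex 2.7 2.6 0.4
   vertex 5.0 2.3 1.0
  endloop
 endfacet
 facet normal 0.227 -0.974 0.019
  outer loop
   vertex 1.9 0.9 0.7
   vertex 3.0 1.2 2.9
   vertex 0.1 0.5 1.7
  endloop
 endfacet
 facet normal 0.417 -0.905 -0.085
  outer loop
   vertex 1.9 0.9 0.7
   vertex 5.0 2.3 1.0
   vertex 3.0 1.2 2.9
  endloop
 endfacet
 facet normal -0.685 0.560 -0.465
  outer loop
   vertex 0.8 3.1 3.8
   vertex 2.7 2.6 0.4
   vertex 0.1 0.5 1.7
  endloop
 endfacet
 facet normal -0.428 0.829 -0.361
  outer loop
   vertex 0.8 3.1 3.8
   vertex 3.5 4.8 4.5
   vertex 2.7 2.6 0.4
  endloop
 endfacet
 facet normal -0.184 -0.587 0.788
  outer loop
   vertex 0.8 3.1 3.8
   vertex 0.1 0.5 1.7
   vertex 3.0 1.2 2.9
  endloop
 endfacet
 facet normal 0.021 -0.408 0.913
  outer loop
   vertex 0.8 3.1 3.8
   vertex 3.0 1.2 2.9
   vertex 3.5 4.8 4.5
  endloop
 endfacet
 facet normal 0.272 0.629 -0.729
  outer loop
   vertex 4.7 4.4 2.7
   vertex 5.0 2.3 1.0
   vertex 2.7 2.6 0.4
  endloop
 endfacet
 facet normal -0.314 0.861 -0.401
  outer loop
   vertex 4.7 4.4 2.7
   vertex 2.7 2.6 0.4
   vertex 3.5 4.8 4.5
  endloop
 endfacet
 facet normal 0.739 -0.357 0.571
  outer loop
   vertex 4.7 4.4 2.7
   vertex 3.0 1.2 2.9
   vertex 5.0 2.3 1.0
  endloop
 endfacet
 facet normal 0.739 -0.357 0.572
  outer loop
   vertex 4.7 4.4 2.7
   vertex 3.5 4.8 4.5
   vertex 3.0 1.2 2.9
  endloop
 endfacet
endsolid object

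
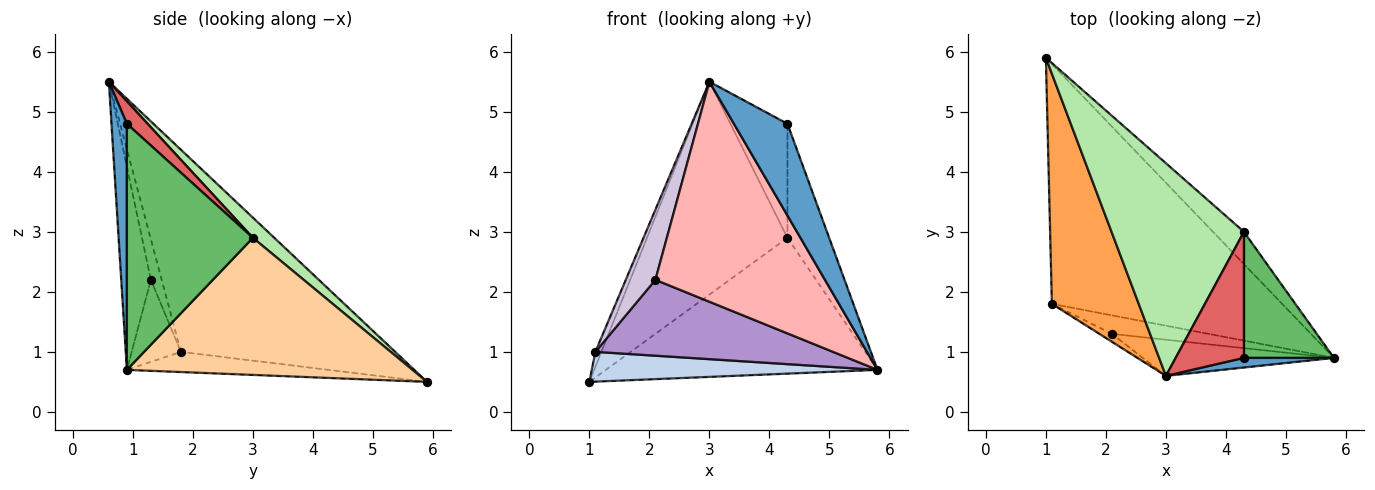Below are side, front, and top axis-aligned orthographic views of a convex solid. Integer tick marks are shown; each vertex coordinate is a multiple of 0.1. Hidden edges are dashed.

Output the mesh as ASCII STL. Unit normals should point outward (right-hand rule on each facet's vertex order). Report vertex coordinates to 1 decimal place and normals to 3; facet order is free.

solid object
 facet normal 0.275 -0.956 0.101
  outer loop
   vertex 4.3 0.9 4.8
   vertex 3.0 0.6 5.5
   vertex 5.8 0.9 0.7
  endloop
 endfacet
 facet normal -0.087 -0.123 -0.989
  outer loop
   vertex 1.1 1.8 1.0
   vertex 1.0 5.9 0.5
   vertex 5.8 0.9 0.7
  endloop
 endfacet
 facet normal -0.918 0.026 0.395
  outer loop
   vertex 1.1 1.8 1.0
   vertex 3.0 0.6 5.5
   vertex 1.0 5.9 0.5
  endloop
 endfacet
 facet normal 0.715 0.680 -0.162
  outer loop
   vertex 4.3 3.0 2.9
   vertex 5.8 0.9 0.7
   vertex 1.0 5.9 0.5
  endloop
 endfacet
 facet normal 0.897 0.297 0.328
  outer loop
   vertex 4.3 3.0 2.9
   vertex 4.3 0.9 4.8
   vertex 5.8 0.9 0.7
  endloop
 endfacet
 facet normal 0.107 0.703 0.703
  outer loop
   vertex 4.3 3.0 2.9
   vertex 1.0 5.9 0.5
   vertex 3.0 0.6 5.5
  endloop
 endfacet
 facet normal 0.237 0.652 0.720
  outer loop
   vertex 4.3 3.0 2.9
   vertex 3.0 0.6 5.5
   vertex 4.3 0.9 4.8
  endloop
 endfacet
 facet normal -0.170 -0.972 -0.160
  outer loop
   vertex 2.1 1.3 2.2
   vertex 5.8 0.9 0.7
   vertex 3.0 0.6 5.5
  endloop
 endfacet
 facet normal -0.197 -0.952 -0.232
  outer loop
   vertex 2.1 1.3 2.2
   vertex 1.1 1.8 1.0
   vertex 5.8 0.9 0.7
  endloop
 endfacet
 facet normal -0.341 -0.934 -0.105
  outer loop
   vertex 2.1 1.3 2.2
   vertex 3.0 0.6 5.5
   vertex 1.1 1.8 1.0
  endloop
 endfacet
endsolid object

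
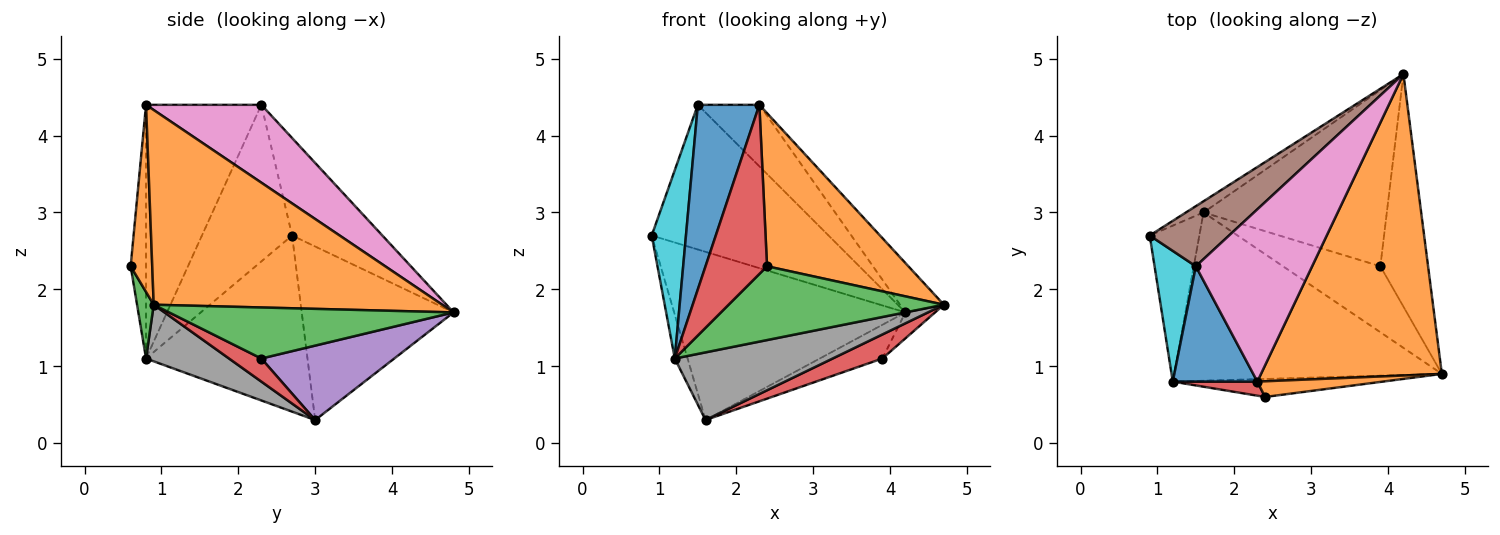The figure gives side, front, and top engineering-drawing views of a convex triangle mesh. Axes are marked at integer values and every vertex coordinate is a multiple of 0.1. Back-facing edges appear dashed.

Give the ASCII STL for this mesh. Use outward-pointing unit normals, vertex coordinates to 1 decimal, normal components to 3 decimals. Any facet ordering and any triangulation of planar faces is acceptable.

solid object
 facet normal -0.548 0.835 -0.055
  outer loop
   vertex 1.6 3.0 0.3
   vertex 0.9 2.7 2.7
   vertex 4.2 4.8 1.7
  endloop
 endfacet
 facet normal 0.728 0.111 0.676
  outer loop
   vertex 2.3 0.8 4.4
   vertex 4.7 0.9 1.8
   vertex 4.2 4.8 1.7
  endloop
 endfacet
 facet normal 0.729 0.076 -0.681
  outer loop
   vertex 3.9 2.3 1.1
   vertex 4.2 4.8 1.7
   vertex 4.7 0.9 1.8
  endloop
 endfacet
 facet normal 0.217 -0.334 -0.917
  outer loop
   vertex 3.9 2.3 1.1
   vertex 4.7 0.9 1.8
   vertex 1.6 3.0 0.3
  endloop
 endfacet
 facet normal 0.370 0.175 -0.912
  outer loop
   vertex 3.9 2.3 1.1
   vertex 1.6 3.0 0.3
   vertex 4.2 4.8 1.7
  endloop
 endfacet
 facet normal -0.426 0.835 0.347
  outer loop
   vertex 1.5 2.3 4.4
   vertex 4.2 4.8 1.7
   vertex 0.9 2.7 2.7
  endloop
 endfacet
 facet normal 0.533 0.284 0.797
  outer loop
   vertex 1.5 2.3 4.4
   vertex 2.3 0.8 4.4
   vertex 4.2 4.8 1.7
  endloop
 endfacet
 facet normal 0.193 -0.366 -0.910
  outer loop
   vertex 1.2 0.8 1.1
   vertex 1.6 3.0 0.3
   vertex 4.7 0.9 1.8
  endloop
 endfacet
 facet normal -0.960 0.076 -0.270
  outer loop
   vertex 1.2 0.8 1.1
   vertex 0.9 2.7 2.7
   vertex 1.6 3.0 0.3
  endloop
 endfacet
 facet normal -0.908 -0.345 0.239
  outer loop
   vertex 1.2 0.8 1.1
   vertex 1.5 2.3 4.4
   vertex 0.9 2.7 2.7
  endloop
 endfacet
 facet normal -0.846 -0.451 0.282
  outer loop
   vertex 1.2 0.8 1.1
   vertex 2.3 0.8 4.4
   vertex 1.5 2.3 4.4
  endloop
 endfacet
 facet normal 0.150 -0.984 0.101
  outer loop
   vertex 2.4 0.6 2.3
   vertex 4.7 0.9 1.8
   vertex 2.3 0.8 4.4
  endloop
 endfacet
 facet normal 0.075 -0.969 -0.236
  outer loop
   vertex 2.4 0.6 2.3
   vertex 1.2 0.8 1.1
   vertex 4.7 0.9 1.8
  endloop
 endfacet
 facet normal -0.242 -0.967 0.081
  outer loop
   vertex 2.4 0.6 2.3
   vertex 2.3 0.8 4.4
   vertex 1.2 0.8 1.1
  endloop
 endfacet
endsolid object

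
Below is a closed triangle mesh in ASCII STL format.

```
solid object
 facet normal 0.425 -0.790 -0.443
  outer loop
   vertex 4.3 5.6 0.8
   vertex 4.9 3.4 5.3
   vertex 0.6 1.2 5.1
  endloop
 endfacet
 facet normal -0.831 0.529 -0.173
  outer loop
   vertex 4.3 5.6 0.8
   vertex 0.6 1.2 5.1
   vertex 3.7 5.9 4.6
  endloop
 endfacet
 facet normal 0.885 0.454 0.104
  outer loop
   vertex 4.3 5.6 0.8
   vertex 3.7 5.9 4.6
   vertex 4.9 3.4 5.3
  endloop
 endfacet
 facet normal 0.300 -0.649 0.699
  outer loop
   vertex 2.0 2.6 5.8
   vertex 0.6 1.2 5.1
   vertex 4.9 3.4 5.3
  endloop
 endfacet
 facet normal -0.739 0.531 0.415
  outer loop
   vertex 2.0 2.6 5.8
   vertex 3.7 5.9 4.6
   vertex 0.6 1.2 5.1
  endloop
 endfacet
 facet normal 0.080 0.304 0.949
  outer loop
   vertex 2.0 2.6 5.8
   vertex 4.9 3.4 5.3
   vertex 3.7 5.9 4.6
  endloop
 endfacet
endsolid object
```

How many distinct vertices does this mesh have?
5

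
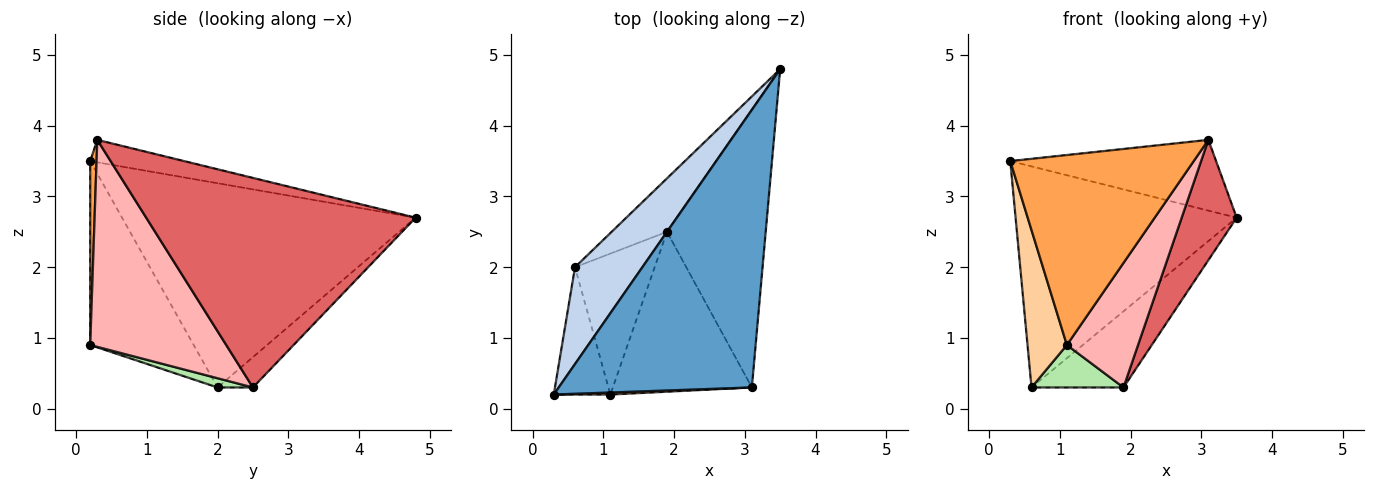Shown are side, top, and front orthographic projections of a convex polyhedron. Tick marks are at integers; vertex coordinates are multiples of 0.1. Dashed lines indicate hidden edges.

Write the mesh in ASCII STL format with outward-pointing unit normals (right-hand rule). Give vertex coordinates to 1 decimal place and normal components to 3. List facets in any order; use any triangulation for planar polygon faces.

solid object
 facet normal -0.112 0.245 0.963
  outer loop
   vertex 3.1 0.3 3.8
   vertex 3.5 4.8 2.7
   vertex 0.3 0.2 3.5
  endloop
 endfacet
 facet normal -0.772 0.582 0.255
  outer loop
   vertex 0.6 2.0 0.3
   vertex 0.3 0.2 3.5
   vertex 3.5 4.8 2.7
  endloop
 endfacet
 facet normal 0.035 -0.999 0.011
  outer loop
   vertex 1.1 0.2 0.9
   vertex 3.1 0.3 3.8
   vertex 0.3 0.2 3.5
  endloop
 endfacet
 facet normal -0.898 -0.342 -0.276
  outer loop
   vertex 1.1 0.2 0.9
   vertex 0.3 0.2 3.5
   vertex 0.6 2.0 0.3
  endloop
 endfacet
 facet normal -0.300 0.781 -0.548
  outer loop
   vertex 1.9 2.5 0.3
   vertex 0.6 2.0 0.3
   vertex 3.5 4.8 2.7
  endloop
 endfacet
 facet normal 0.110 -0.287 -0.952
  outer loop
   vertex 1.9 2.5 0.3
   vertex 1.1 0.2 0.9
   vertex 0.6 2.0 0.3
  endloop
 endfacet
 facet normal 0.890 -0.182 -0.419
  outer loop
   vertex 1.9 2.5 0.3
   vertex 3.5 4.8 2.7
   vertex 3.1 0.3 3.8
  endloop
 endfacet
 facet normal 0.761 -0.398 -0.511
  outer loop
   vertex 1.9 2.5 0.3
   vertex 3.1 0.3 3.8
   vertex 1.1 0.2 0.9
  endloop
 endfacet
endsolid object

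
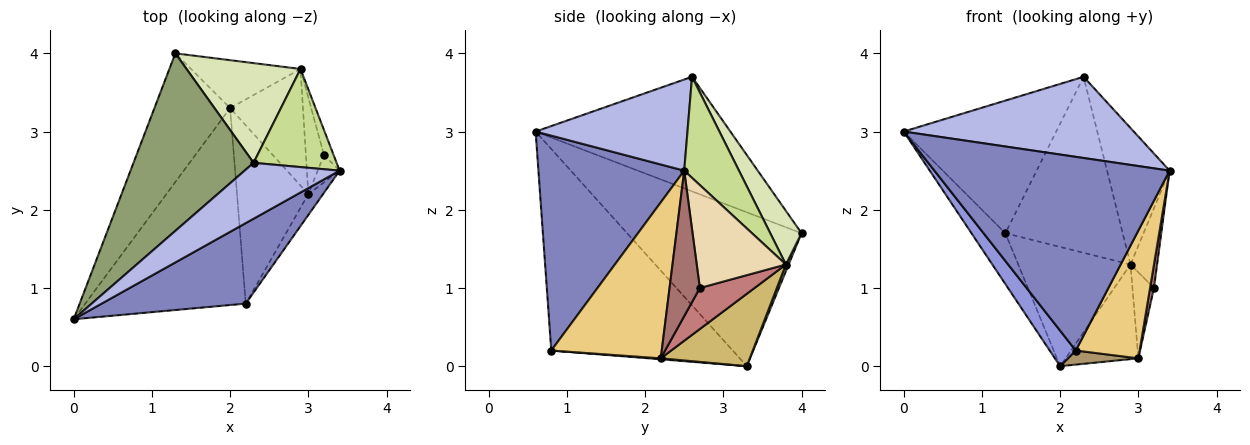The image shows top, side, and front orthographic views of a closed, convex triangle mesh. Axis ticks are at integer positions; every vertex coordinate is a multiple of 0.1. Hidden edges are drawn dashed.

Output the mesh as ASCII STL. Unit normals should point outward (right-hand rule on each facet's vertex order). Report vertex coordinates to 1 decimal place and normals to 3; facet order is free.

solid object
 facet normal -0.884 0.172 -0.435
  outer loop
   vertex 2.0 3.3 0.0
   vertex 0.0 0.6 3.0
   vertex 1.3 4.0 1.7
  endloop
 endfacet
 facet normal 0.497 -0.801 0.333
  outer loop
   vertex 2.2 0.8 0.2
   vertex 3.4 2.5 2.5
   vertex 0.0 0.6 3.0
  endloop
 endfacet
 facet normal -0.778 -0.112 -0.619
  outer loop
   vertex 2.2 0.8 0.2
   vertex 0.0 0.6 3.0
   vertex 2.0 3.3 0.0
  endloop
 endfacet
 facet normal 0.478 -0.724 0.498
  outer loop
   vertex 2.3 2.6 3.7
   vertex 0.0 0.6 3.0
   vertex 3.4 2.5 2.5
  endloop
 endfacet
 facet normal -0.607 0.476 0.636
  outer loop
   vertex 2.3 2.6 3.7
   vertex 1.3 4.0 1.7
   vertex 0.0 0.6 3.0
  endloop
 endfacet
 facet normal 0.023 0.928 -0.373
  outer loop
   vertex 2.9 3.8 1.3
   vertex 2.0 3.3 0.0
   vertex 1.3 4.0 1.7
  endloop
 endfacet
 facet normal 0.579 0.662 0.476
  outer loop
   vertex 2.9 3.8 1.3
   vertex 2.3 2.6 3.7
   vertex 3.4 2.5 2.5
  endloop
 endfacet
 facet normal 0.226 0.848 0.480
  outer loop
   vertex 2.9 3.8 1.3
   vertex 1.3 4.0 1.7
   vertex 2.3 2.6 3.7
  endloop
 endfacet
 facet normal 0.013 -0.079 -0.997
  outer loop
   vertex 3.0 2.2 0.1
   vertex 2.2 0.8 0.2
   vertex 2.0 3.3 0.0
  endloop
 endfacet
 facet normal 0.611 0.499 -0.615
  outer loop
   vertex 3.0 2.2 0.1
   vertex 2.0 3.3 0.0
   vertex 2.9 3.8 1.3
  endloop
 endfacet
 facet normal 0.863 -0.499 -0.081
  outer loop
   vertex 3.0 2.2 0.1
   vertex 3.4 2.5 2.5
   vertex 2.2 0.8 0.2
  endloop
 endfacet
 facet normal 0.954 0.285 -0.089
  outer loop
   vertex 3.2 2.7 1.0
   vertex 2.9 3.8 1.3
   vertex 3.4 2.5 2.5
  endloop
 endfacet
 facet normal 0.981 -0.127 -0.148
  outer loop
   vertex 3.2 2.7 1.0
   vertex 3.4 2.5 2.5
   vertex 3.0 2.2 0.1
  endloop
 endfacet
 facet normal 0.861 0.338 -0.379
  outer loop
   vertex 3.2 2.7 1.0
   vertex 3.0 2.2 0.1
   vertex 2.9 3.8 1.3
  endloop
 endfacet
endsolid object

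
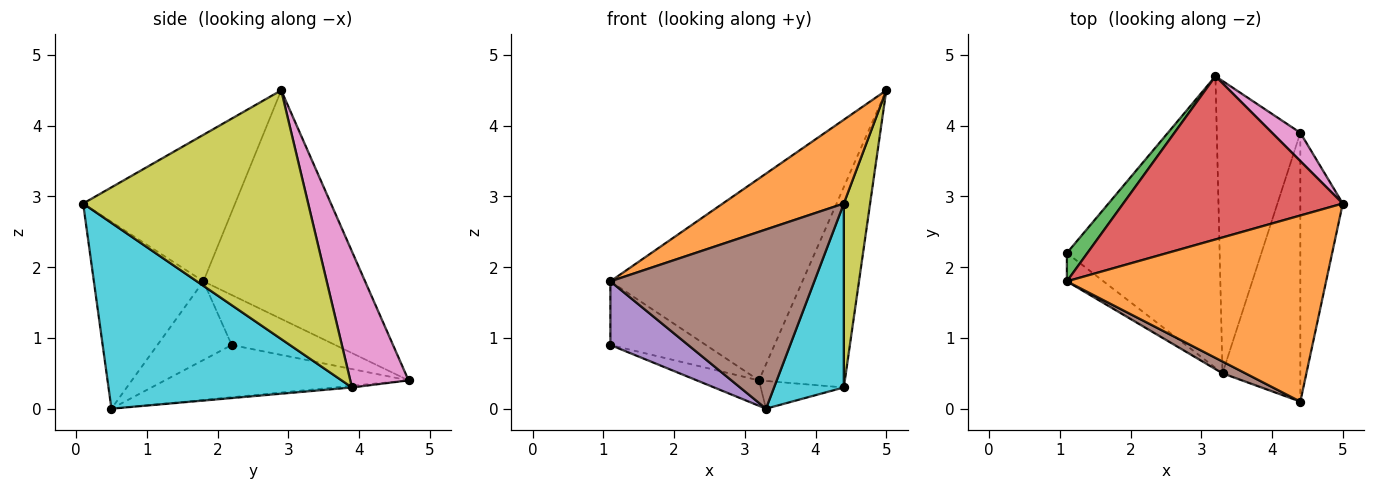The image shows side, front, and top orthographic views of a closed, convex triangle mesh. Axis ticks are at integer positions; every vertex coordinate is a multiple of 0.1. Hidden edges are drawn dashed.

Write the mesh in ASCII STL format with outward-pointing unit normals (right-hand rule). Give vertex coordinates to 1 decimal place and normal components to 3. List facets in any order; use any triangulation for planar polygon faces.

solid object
 facet normal -0.322 0.082 -0.943
  outer loop
   vertex 3.3 0.5 0.0
   vertex 1.1 2.2 0.9
   vertex 3.2 4.7 0.4
  endloop
 endfacet
 facet normal -0.458 -0.365 0.810
  outer loop
   vertex 1.1 1.8 1.8
   vertex 4.4 0.1 2.9
   vertex 5.0 2.9 4.5
  endloop
 endfacet
 facet normal -0.704 0.649 0.288
  outer loop
   vertex 1.1 1.8 1.8
   vertex 3.2 4.7 0.4
   vertex 1.1 2.2 0.9
  endloop
 endfacet
 facet normal -0.548 0.651 0.526
  outer loop
   vertex 1.1 1.8 1.8
   vertex 5.0 2.9 4.5
   vertex 3.2 4.7 0.4
  endloop
 endfacet
 facet normal -0.657 -0.689 -0.306
  outer loop
   vertex 1.1 1.8 1.8
   vertex 1.1 2.2 0.9
   vertex 3.3 0.5 0.0
  endloop
 endfacet
 facet normal -0.472 -0.880 0.058
  outer loop
   vertex 1.1 1.8 1.8
   vertex 3.3 0.5 0.0
   vertex 4.4 0.1 2.9
  endloop
 endfacet
 facet normal 0.558 0.822 0.116
  outer loop
   vertex 4.4 3.9 0.3
   vertex 3.2 4.7 0.4
   vertex 5.0 2.9 4.5
  endloop
 endfacet
 facet normal -0.020 0.094 -0.995
  outer loop
   vertex 4.4 3.9 0.3
   vertex 3.3 0.5 0.0
   vertex 3.2 4.7 0.4
  endloop
 endfacet
 facet normal 0.979 -0.114 -0.167
  outer loop
   vertex 4.4 3.9 0.3
   vertex 5.0 2.9 4.5
   vertex 4.4 0.1 2.9
  endloop
 endfacet
 facet normal 0.892 -0.256 -0.373
  outer loop
   vertex 4.4 3.9 0.3
   vertex 4.4 0.1 2.9
   vertex 3.3 0.5 0.0
  endloop
 endfacet
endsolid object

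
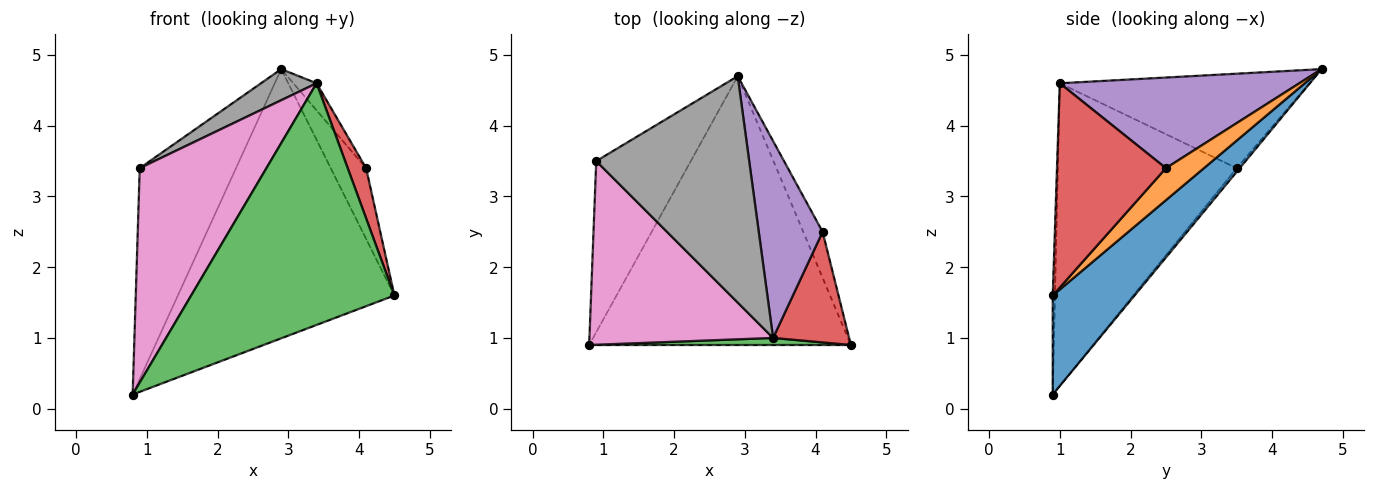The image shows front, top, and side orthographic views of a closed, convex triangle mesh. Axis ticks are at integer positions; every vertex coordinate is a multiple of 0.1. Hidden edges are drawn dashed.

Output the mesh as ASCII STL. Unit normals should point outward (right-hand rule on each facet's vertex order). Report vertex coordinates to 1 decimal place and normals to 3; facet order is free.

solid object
 facet normal 0.258 0.684 -0.683
  outer loop
   vertex 2.9 4.7 4.8
   vertex 4.5 0.9 1.6
   vertex 0.8 0.9 0.2
  endloop
 endfacet
 facet normal 0.670 0.623 -0.405
  outer loop
   vertex 4.1 2.5 3.4
   vertex 4.5 0.9 1.6
   vertex 2.9 4.7 4.8
  endloop
 endfacet
 facet normal -0.011 -1.000 0.029
  outer loop
   vertex 3.4 1.0 4.6
   vertex 0.8 0.9 0.2
   vertex 4.5 0.9 1.6
  endloop
 endfacet
 facet normal 0.926 -0.156 0.345
  outer loop
   vertex 3.4 1.0 4.6
   vertex 4.5 0.9 1.6
   vertex 4.1 2.5 3.4
  endloop
 endfacet
 facet normal 0.815 0.079 0.574
  outer loop
   vertex 3.4 1.0 4.6
   vertex 4.1 2.5 3.4
   vertex 2.9 4.7 4.8
  endloop
 endfacet
 facet normal -0.025 0.776 -0.630
  outer loop
   vertex 0.9 3.5 3.4
   vertex 2.9 4.7 4.8
   vertex 0.8 0.9 0.2
  endloop
 endfacet
 facet normal -0.731 -0.518 0.444
  outer loop
   vertex 0.9 3.5 3.4
   vertex 0.8 0.9 0.2
   vertex 3.4 1.0 4.6
  endloop
 endfacet
 facet normal -0.522 -0.116 0.845
  outer loop
   vertex 0.9 3.5 3.4
   vertex 3.4 1.0 4.6
   vertex 2.9 4.7 4.8
  endloop
 endfacet
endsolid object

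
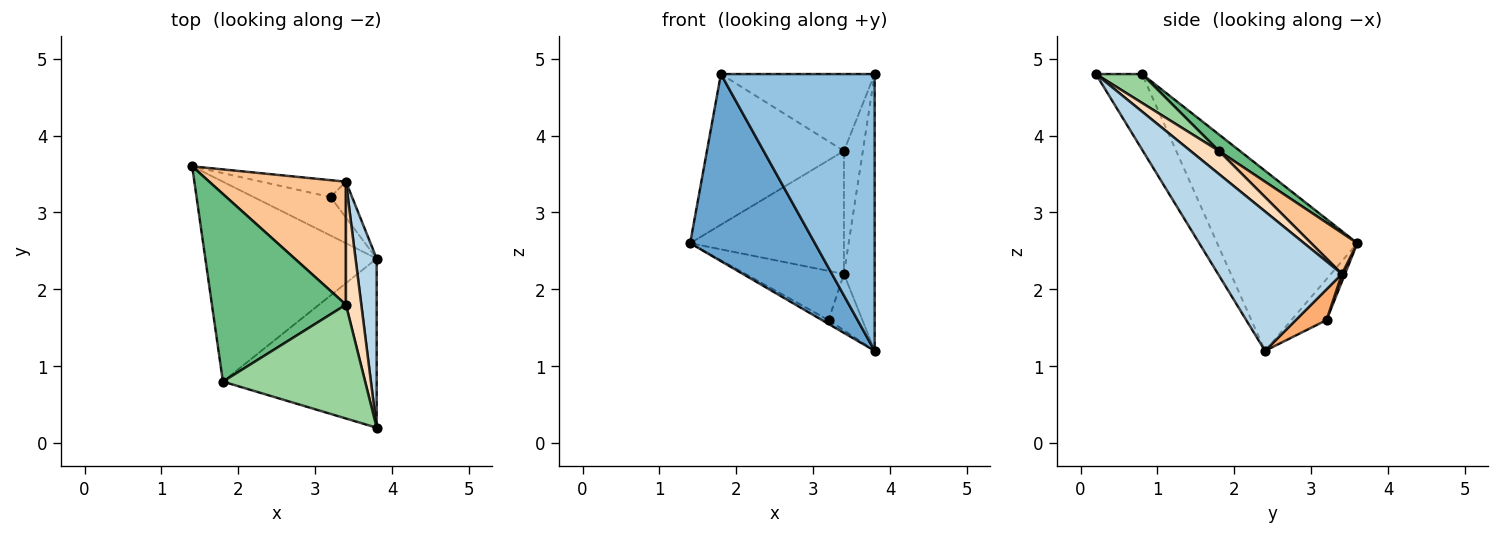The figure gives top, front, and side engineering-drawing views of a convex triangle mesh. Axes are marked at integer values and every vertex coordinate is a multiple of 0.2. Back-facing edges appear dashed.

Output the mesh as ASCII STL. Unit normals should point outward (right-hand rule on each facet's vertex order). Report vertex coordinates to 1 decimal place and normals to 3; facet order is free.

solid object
 facet normal -0.609 -0.542 -0.579
  outer loop
   vertex 1.8 0.8 4.8
   vertex 1.4 3.6 2.6
   vertex 3.8 2.4 1.2
  endloop
 endfacet
 facet normal -0.248 -0.827 -0.505
  outer loop
   vertex 3.8 0.2 4.8
   vertex 1.8 0.8 4.8
   vertex 3.8 2.4 1.2
  endloop
 endfacet
 facet normal 0.960 0.238 0.146
  outer loop
   vertex 3.4 3.4 2.2
   vertex 3.8 0.2 4.8
   vertex 3.8 2.4 1.2
  endloop
 endfacet
 facet normal -0.469 0.088 -0.879
  outer loop
   vertex 3.2 3.2 1.6
   vertex 3.8 2.4 1.2
   vertex 1.4 3.6 2.6
  endloop
 endfacet
 facet normal 0.030 0.945 -0.325
  outer loop
   vertex 3.2 3.2 1.6
   vertex 1.4 3.6 2.6
   vertex 3.4 3.4 2.2
  endloop
 endfacet
 facet normal 0.609 0.669 -0.426
  outer loop
   vertex 3.2 3.2 1.6
   vertex 3.4 3.4 2.2
   vertex 3.8 2.4 1.2
  endloop
 endfacet
 facet normal 0.208 0.692 0.692
  outer loop
   vertex 3.4 1.8 3.8
   vertex 3.4 3.4 2.2
   vertex 1.4 3.6 2.6
  endloop
 endfacet
 facet normal 0.728 0.485 0.485
  outer loop
   vertex 3.4 1.8 3.8
   vertex 3.8 0.2 4.8
   vertex 3.4 3.4 2.2
  endloop
 endfacet
 facet normal 0.095 0.623 0.776
  outer loop
   vertex 3.4 1.8 3.8
   vertex 1.4 3.6 2.6
   vertex 1.8 0.8 4.8
  endloop
 endfacet
 facet normal 0.166 0.552 0.817
  outer loop
   vertex 3.4 1.8 3.8
   vertex 1.8 0.8 4.8
   vertex 3.8 0.2 4.8
  endloop
 endfacet
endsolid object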